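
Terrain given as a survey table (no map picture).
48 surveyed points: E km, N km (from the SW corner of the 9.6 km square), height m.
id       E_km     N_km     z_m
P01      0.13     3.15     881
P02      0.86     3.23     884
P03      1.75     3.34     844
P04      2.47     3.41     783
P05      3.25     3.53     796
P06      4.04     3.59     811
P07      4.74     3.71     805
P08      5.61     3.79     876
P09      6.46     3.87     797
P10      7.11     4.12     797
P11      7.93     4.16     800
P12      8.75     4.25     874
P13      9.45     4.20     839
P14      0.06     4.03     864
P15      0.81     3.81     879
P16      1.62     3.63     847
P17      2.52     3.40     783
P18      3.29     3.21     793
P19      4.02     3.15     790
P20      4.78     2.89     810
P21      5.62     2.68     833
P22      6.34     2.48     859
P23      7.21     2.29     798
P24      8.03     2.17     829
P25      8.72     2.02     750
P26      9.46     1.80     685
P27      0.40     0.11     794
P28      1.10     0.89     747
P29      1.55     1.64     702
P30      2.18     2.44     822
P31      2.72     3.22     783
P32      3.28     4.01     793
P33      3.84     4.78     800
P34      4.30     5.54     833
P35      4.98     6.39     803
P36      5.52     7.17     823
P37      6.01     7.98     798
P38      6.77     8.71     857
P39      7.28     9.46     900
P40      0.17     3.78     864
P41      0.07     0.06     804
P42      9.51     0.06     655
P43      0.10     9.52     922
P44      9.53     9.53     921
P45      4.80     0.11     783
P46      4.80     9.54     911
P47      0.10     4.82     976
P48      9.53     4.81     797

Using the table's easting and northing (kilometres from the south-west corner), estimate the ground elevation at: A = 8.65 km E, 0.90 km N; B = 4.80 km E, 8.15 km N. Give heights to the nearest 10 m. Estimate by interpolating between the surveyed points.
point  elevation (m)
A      670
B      810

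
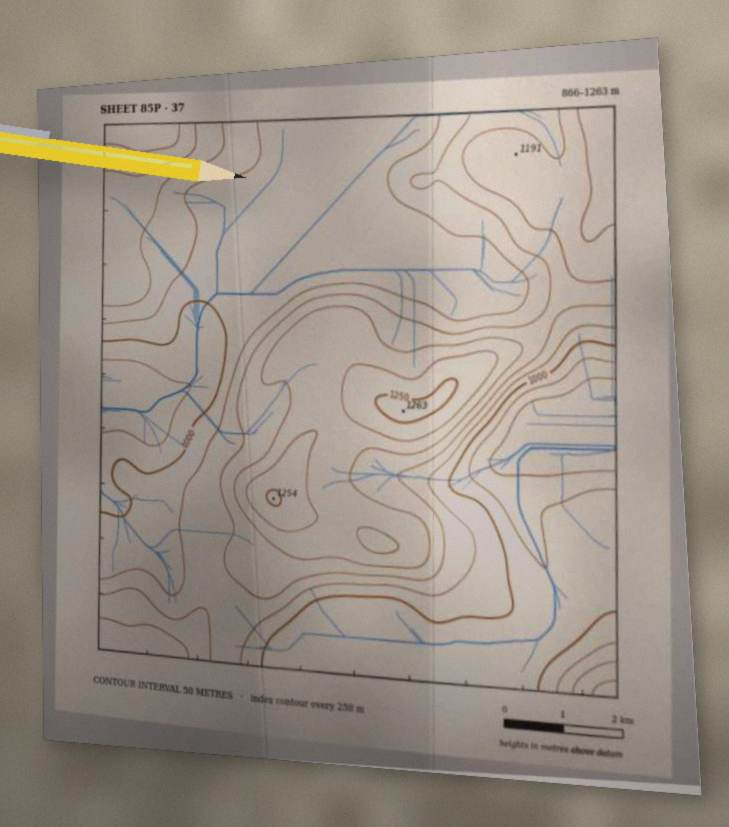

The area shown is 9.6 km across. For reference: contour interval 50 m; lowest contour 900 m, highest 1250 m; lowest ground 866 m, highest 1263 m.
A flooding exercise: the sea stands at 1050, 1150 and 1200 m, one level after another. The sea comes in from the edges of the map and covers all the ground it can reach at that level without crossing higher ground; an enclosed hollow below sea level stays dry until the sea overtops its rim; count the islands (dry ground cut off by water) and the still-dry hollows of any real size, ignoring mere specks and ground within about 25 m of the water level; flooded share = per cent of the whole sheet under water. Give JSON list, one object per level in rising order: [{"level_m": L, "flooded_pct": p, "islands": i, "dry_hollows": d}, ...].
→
[{"level_m": 1050, "flooded_pct": 48, "islands": 0, "dry_hollows": 0}, {"level_m": 1150, "flooded_pct": 79, "islands": 1, "dry_hollows": 0}, {"level_m": 1200, "flooded_pct": 94, "islands": 2, "dry_hollows": 0}]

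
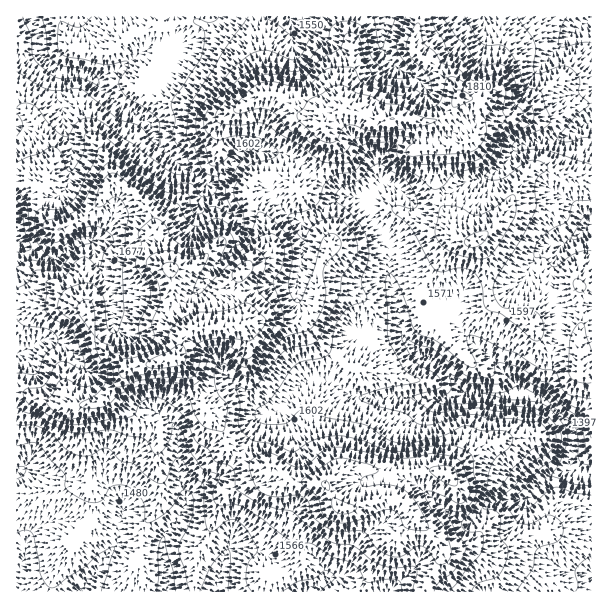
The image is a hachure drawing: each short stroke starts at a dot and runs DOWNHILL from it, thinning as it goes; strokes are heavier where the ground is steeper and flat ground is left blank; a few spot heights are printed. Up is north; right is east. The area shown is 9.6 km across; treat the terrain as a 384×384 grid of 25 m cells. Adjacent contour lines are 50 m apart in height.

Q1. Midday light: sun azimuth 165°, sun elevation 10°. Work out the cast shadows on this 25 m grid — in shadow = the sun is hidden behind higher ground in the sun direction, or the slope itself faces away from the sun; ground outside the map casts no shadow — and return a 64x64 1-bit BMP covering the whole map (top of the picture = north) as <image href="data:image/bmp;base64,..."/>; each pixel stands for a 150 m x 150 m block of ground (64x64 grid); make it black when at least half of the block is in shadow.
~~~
<image width="64" height="64" href="data:image/bmp;base64,Qk0+AgAAAAAAAD4AAAAoAAAAQAAAAEAAAAABAAEAAAAAAAACAAATCwAAEwsAAAIAAAAAAAAA////AAAAAAAAAAAAAAAAAAAAAAAAAAAAAAAAAAAAAAAAAAAAAAAAAAAAAAAAAAAAAAAAAAAAAAAAAAAAAABgAAAAAAAAACAAAAAAAAAACAAAAAAAAAAMwAAAAAACAADgAAAAAAAAAH8AAAAAAAAAPwAAAAHgAAAOAAAAB/H/gAAAAAA////AAAAAAD///4AAAAAAOf//iAAAAAAx///O8AAAABD////wAAAAAD////AAAAAAAP//4HHAAAAAB//Ae+AAAAAAwQD5wAAAAA4AAPgcAAAADgAACD+AAAAAAAAAP8AAAAAAAAB/gAAAAAAAAD/gAAAAAAAAPn8AAAAAAAA+PgAAAAAAAAAYAAAAAAADAAAAAAAAAA8AAAAAAAAAPAADAAAAAAD+AAPAAAAAAP8D+cAAAAAG44P94AAAAAeAAP/4AAAAAwAAf/hgADABHgA/4HAAGAA/AD/AMAAAAB8B/4AAAAAAD4f/AAAAAAAHz/+AAAAAAAP//8AAAAEAA//x8AAAAYAB/+DwAAAB+AH/gEAAAAD8AP8AAAAAAAYB/gAAAAAAAQH8AAAAAAAAAfgOAAB+AAAA8A+AAP8AgADgH8GD/jgAD4Af/8P8/EAPAB//4/j+MAAAH//h4fwwAAAP//HB/AgAAA//8cH8BAAAB//goPgCAAAD/8ww+AAAAAP/3CBwAA=="/>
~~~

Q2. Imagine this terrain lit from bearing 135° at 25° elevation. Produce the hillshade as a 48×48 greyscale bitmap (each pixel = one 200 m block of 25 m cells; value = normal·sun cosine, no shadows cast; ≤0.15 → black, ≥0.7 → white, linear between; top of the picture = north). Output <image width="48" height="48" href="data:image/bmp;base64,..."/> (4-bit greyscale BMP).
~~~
<image width="48" height="48" href="data:image/bmp;base64,Qk32BAAAAAAAAHYAAAAoAAAAMAAAADAAAAABAAQAAAAAAIAEAAATCwAAEwsAABAAAAAAAAAAAAAAABEREQAiIiIAMzMzAERERABVVVUAZmZmAHd3dwCIiIgAmZmZAKqqqgC7u7sAzMzMAN3d3QDu7u4A////AGd5ulV4moVqlFaIq6ZWeblUrdyqqpmYiFZ4q4VomoVppUZ4iql3eKuFfNy6qpmZmXZ4m6dXiXVpp0VneJqZiJu4et26qpmZmodnialmiXRoqWVneImah4q6iau6mZmZqodneJqGinRHqnZ4iJmrl3iqmZeKmIiZmYh3d4mGeqU1moeIiIisyXeJmblpp2Z4mYiHeImHablEipiZl2aKzKh4mc6niERoiHiIiImXeKpjWamaqWVneJiJmr/8qmJGZmZ3eImYeKqENneJqXeIZmeJmazu7sYkRFVneIiYiamIZVZ3dUR4h3d4iJq8zuyGZnZniZiIibl3iGRXZCFGZlRFVXm7vO7qiKh3iqmIeLl3eIU0VCIkRDIQE0eau879damImrqJiKhniIZEVTMzRVQxATZnmaztc6qZvMupmJhXmZdlZVREVndkIiRUVmeacqqZve7KmYdnmrmHZmZlVmd2QQEyEiRpcnh3iK3tuYh3ibuodnd3d3d4hRASISRoh2REVDfv7bmZiJu6l2eImZmau5d3h3hnmlMjVBGO/+3cqazLqXeImqmZq7vMy5mGiUQjVUEnrO7/yq3supiIiJiHeIm8y5mFZ1UzVUIRE2vv2p7+y7qHd4iJh4iZqZmGZ4dVVFQgABW+65z/3MuYeImZmIiZmImGZ5mHZXdTMyN6u6vv2825iJmImIiJiImWZ4iId5lkNEI2Znmtya3amal3iIiIh3iHZ2ZmZ5l1MmU0RVeKp4zcmal3iId4d2eHd2VDRXh2Q2h1VneJl3rLqal3iIdnh2d3eEQyNGdmZGmnRpqqp2m7qZh3iZh4mHdmdzMhJWZVVWmqQWvMyGiruph3iamJqYdlZzNTA1VDNEZpkQasyWesy5h3eKqru5dkRiR7Y0RDM0QiiABZuVaauph2d4m8y7mGNBNc6nVDVnZAF0AmiER5qoh2ZmaLzMuqdAEknLhkRohiE0I2iFNXiIh2VmVHq8uryhIxFZl2VnhzNFRnmpZWh3d2VndUerqqvFVlIEiGZUaFJFZ4ibuYh2ZmZ3d1WKqZqnaIQRaGVTJnMTaIeJu7qHZmeId2RpqZmWZ4YgJlVVNHcgR3d4rNyoiImruoVImYiFVoYxJFVmVFqSFGZ4rN7Jiru83thEd3d0RXYzRWdnZUi5RWd4m97qZ6qrzv10RVVlVWVEVndlVWi8mIiIm83tp4iInP/Zd2VGZ2Q0ZmdkM0isuYiHiru83KqYid/+y7hnd3VFZmd1MQN6uod2aJmHiYaKmrzNyqu3d3ZmZ3d2QgAVmodlVndlRVM3mcyYmYmWZlVmZnh2QxAANmVERWZUNFQkZXu3eZiHZlVXZmd3UyEAATMRNGdlM1U0QhaoVoiHd4iIh2Z3ZTMhASIAFGiHZWZVZCSadFeJdnmZmod3dkMzNEQgAlmXVnh2d1WJl1Z7hVeHeJh3d1REVWZCEkmnNHiHh2aImXVqhVZmZniId2VFVmZDIkenInmIh2eIiZdYdWZmZmd4eHZEVmUzMzWXIXqIh2eIiKlw=="/>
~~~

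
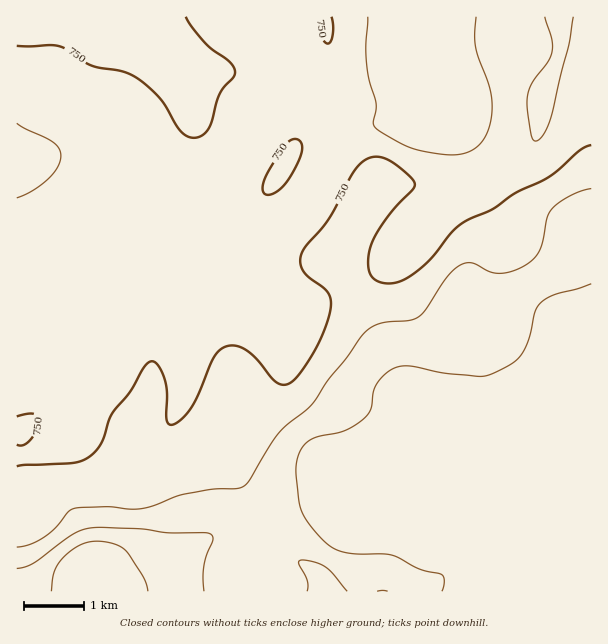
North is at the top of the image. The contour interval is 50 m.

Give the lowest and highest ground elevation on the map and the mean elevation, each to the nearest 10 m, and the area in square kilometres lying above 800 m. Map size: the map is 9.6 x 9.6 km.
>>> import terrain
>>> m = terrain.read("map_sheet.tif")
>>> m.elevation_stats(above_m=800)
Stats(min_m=660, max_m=940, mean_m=770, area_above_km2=31.8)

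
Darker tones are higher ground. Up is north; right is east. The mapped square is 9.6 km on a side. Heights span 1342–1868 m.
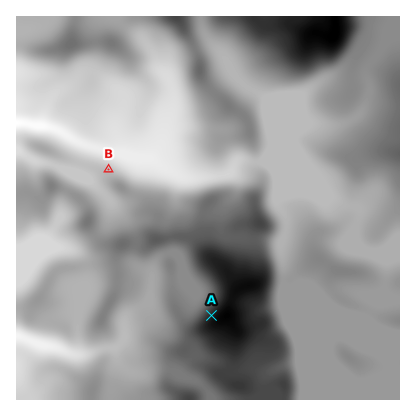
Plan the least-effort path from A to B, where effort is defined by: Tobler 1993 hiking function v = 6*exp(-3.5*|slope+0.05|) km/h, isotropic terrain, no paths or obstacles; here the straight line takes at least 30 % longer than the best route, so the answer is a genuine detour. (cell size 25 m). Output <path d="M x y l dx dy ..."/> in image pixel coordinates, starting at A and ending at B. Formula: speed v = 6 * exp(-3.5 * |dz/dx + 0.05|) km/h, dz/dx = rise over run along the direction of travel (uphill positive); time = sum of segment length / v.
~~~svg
<path d="M212 316l8-16 0-10-4-8-16-16-6-12 0-10-2-4-4-4-14-8-8 0-4-2-4-4-2-4-8-8-4-10-24-22-8-4-4-4"/>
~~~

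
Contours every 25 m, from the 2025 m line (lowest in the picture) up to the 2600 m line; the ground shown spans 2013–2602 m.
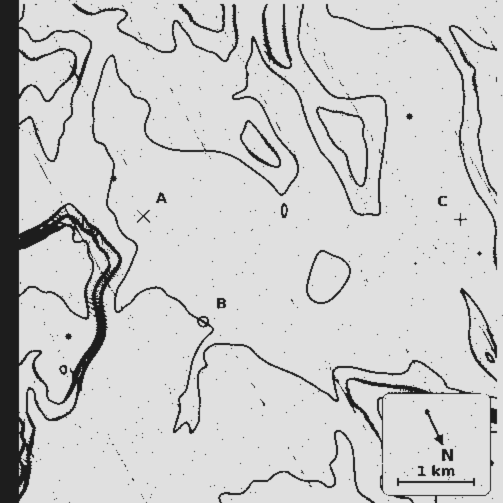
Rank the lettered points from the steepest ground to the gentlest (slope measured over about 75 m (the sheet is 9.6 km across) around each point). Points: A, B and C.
B C A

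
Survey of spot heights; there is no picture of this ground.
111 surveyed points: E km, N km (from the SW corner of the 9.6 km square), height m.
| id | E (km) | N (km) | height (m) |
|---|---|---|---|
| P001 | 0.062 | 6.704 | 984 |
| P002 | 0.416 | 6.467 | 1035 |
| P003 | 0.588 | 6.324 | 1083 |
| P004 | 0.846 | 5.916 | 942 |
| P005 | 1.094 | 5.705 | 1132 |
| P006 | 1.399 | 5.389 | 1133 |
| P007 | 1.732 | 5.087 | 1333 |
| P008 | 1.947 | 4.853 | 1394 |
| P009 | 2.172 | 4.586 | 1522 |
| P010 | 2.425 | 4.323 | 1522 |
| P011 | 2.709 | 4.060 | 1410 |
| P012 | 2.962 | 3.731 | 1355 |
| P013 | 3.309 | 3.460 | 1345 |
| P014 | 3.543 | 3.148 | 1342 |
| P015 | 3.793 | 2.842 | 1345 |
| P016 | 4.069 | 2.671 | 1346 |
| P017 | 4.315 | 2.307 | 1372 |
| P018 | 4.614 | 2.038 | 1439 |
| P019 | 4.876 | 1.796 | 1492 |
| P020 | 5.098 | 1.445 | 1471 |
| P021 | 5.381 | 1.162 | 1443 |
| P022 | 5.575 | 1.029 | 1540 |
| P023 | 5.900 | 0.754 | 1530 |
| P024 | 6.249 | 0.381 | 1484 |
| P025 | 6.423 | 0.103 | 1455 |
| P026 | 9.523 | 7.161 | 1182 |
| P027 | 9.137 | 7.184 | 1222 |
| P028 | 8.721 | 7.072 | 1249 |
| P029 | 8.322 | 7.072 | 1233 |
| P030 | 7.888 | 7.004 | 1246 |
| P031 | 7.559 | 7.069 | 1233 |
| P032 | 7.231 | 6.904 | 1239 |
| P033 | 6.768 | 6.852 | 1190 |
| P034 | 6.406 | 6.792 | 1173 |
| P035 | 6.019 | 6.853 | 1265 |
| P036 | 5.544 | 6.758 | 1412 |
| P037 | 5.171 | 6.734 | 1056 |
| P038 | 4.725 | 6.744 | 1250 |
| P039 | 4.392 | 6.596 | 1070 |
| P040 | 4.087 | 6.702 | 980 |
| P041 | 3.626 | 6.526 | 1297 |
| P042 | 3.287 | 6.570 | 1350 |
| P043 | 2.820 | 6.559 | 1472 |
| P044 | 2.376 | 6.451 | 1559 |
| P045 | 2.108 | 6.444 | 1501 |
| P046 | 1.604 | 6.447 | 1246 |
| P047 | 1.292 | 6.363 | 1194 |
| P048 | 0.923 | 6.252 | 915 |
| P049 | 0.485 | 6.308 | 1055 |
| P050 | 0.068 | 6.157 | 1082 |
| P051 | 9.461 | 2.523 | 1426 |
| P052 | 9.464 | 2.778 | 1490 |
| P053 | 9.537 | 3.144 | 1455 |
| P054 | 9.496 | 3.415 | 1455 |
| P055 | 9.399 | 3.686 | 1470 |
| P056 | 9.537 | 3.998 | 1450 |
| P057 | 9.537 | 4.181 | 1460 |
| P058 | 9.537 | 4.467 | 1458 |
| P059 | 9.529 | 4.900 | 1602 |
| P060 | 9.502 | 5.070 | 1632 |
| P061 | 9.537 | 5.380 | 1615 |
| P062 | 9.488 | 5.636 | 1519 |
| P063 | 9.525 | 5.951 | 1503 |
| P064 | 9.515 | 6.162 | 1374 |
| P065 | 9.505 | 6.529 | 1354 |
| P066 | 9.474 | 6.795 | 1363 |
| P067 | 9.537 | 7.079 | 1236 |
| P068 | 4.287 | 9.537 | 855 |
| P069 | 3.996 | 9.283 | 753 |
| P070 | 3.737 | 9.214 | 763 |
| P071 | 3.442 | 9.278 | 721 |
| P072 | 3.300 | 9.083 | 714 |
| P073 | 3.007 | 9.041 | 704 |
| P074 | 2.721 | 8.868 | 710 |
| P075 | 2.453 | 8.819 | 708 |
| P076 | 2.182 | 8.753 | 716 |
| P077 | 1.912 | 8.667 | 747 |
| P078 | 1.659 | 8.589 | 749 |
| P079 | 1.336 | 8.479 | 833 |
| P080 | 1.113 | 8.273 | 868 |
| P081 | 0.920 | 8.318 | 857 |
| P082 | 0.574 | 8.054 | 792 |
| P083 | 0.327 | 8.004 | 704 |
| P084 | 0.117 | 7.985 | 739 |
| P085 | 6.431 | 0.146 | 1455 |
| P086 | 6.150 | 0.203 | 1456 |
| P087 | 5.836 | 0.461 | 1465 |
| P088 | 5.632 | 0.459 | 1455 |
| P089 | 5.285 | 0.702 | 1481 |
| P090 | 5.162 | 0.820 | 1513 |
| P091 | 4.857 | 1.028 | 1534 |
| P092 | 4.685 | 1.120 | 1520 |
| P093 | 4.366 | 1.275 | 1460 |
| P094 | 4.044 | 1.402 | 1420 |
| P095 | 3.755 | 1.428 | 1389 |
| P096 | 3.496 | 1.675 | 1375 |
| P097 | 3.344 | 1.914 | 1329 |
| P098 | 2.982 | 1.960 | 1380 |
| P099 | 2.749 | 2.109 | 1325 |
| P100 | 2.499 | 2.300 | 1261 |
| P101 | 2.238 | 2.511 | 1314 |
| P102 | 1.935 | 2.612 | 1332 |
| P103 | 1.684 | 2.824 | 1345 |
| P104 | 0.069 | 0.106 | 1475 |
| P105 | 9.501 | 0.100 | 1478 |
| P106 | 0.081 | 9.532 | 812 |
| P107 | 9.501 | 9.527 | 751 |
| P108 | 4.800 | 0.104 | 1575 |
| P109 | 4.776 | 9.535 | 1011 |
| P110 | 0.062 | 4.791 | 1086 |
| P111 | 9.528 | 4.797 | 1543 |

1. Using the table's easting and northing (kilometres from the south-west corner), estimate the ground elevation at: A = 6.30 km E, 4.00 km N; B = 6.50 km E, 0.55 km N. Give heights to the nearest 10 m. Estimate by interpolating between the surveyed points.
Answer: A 1470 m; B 1480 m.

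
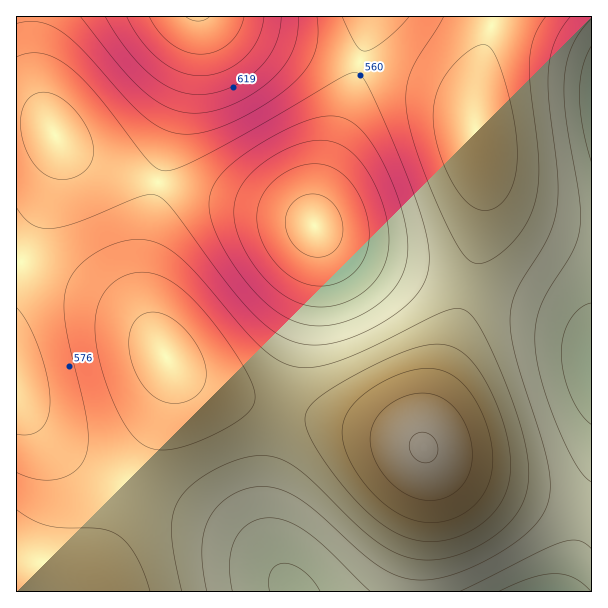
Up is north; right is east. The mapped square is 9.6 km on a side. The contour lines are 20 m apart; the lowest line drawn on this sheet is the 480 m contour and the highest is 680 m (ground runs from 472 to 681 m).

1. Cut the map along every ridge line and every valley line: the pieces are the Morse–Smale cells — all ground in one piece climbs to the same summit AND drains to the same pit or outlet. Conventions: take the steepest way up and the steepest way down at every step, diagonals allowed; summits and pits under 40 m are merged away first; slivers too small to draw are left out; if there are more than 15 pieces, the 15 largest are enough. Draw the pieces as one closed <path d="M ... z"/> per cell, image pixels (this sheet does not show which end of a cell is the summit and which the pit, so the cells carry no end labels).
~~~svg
<path d="M32 122l-16 1 1 469 86-1-6-9 1-18 62-145 9-30 1-27 10 11 12 7 42 17 75 19 77 17 38 13 0-12 4-20 40-120 1-6-2-2-51-14-60-20-27-14-20-16-15-6-150-36-51-17-25-13-18-22z"/><path d="M473 288l-5 2-14 48-18 51-10 37-3 20-37-13-77-17-75-19-42-17-12-7-10-11-1 27-9 30-62 145-1 18 6 9 460 1 29-88 0-157-6-12-8-9-21-12z"/><path d="M369 16l-352 0-1 106 16 0 18 6 18 22 37 18 39 12 135 31 35 13 0-12 10-36 40-126 6-27z"/><path d="M494 16l-124 1-10 49-44 138-2 23 4 3 18 12 35 16 45 14 53 15 9-33 6-39 0-36-9-50 0-39 7-36z"/><path d="M591 16l-96 0-2 4-11 34-7 36 0 39 9 50 0 36-6 39-9 31 1 3 49 13 38 13 21 12 8 9 5 11z"/><path d="M591 505l-27 87 28-1z"/>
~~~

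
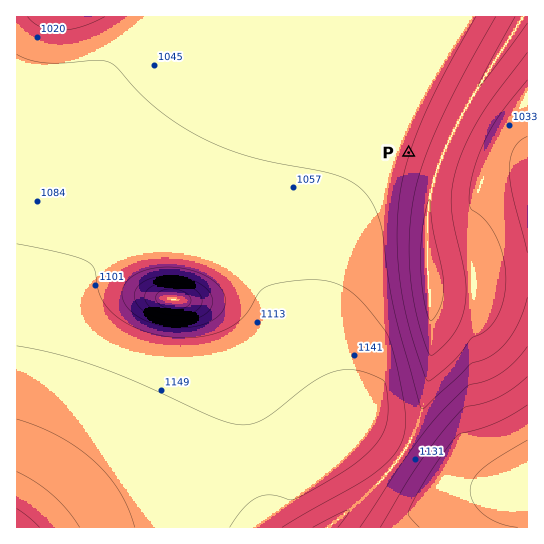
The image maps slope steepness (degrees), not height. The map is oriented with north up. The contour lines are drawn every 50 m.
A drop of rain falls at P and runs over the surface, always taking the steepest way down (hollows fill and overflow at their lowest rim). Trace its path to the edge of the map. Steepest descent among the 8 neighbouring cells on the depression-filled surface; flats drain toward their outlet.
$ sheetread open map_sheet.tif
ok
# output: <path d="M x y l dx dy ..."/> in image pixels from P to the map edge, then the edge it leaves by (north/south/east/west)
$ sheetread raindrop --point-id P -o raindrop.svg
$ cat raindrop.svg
<path d="M409 153l34 0 2-2 1-5 21-41 3-3 9-17 6-7 1-4 8-11 1-4 14-18 1-4 13-20"/>
exit: north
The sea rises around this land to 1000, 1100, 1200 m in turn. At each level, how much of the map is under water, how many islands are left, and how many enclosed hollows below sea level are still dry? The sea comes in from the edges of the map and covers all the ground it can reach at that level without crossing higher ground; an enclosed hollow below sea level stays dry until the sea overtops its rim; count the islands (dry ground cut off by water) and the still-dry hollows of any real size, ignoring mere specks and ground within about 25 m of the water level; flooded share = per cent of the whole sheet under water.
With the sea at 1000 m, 11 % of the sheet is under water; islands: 0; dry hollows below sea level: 1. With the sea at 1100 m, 61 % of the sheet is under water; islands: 0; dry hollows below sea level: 0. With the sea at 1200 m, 93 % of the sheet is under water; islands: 0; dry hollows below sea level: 0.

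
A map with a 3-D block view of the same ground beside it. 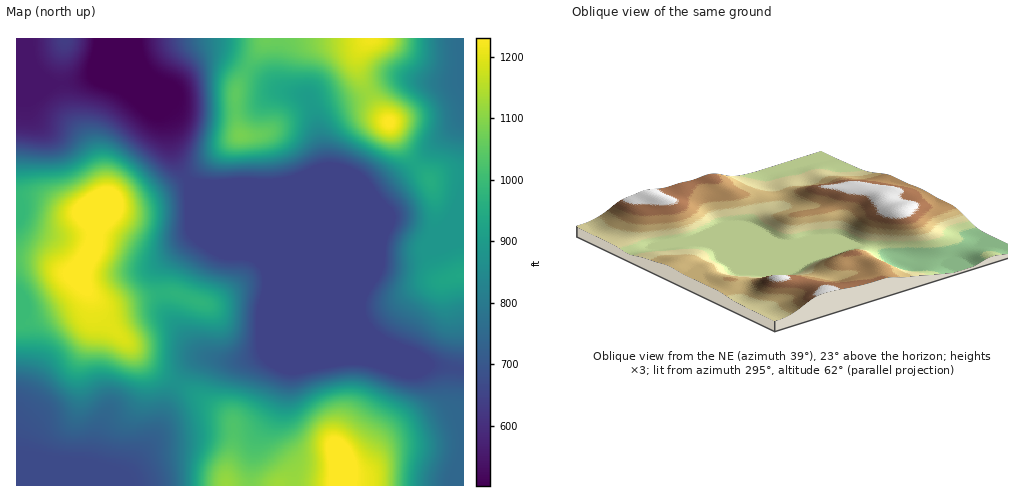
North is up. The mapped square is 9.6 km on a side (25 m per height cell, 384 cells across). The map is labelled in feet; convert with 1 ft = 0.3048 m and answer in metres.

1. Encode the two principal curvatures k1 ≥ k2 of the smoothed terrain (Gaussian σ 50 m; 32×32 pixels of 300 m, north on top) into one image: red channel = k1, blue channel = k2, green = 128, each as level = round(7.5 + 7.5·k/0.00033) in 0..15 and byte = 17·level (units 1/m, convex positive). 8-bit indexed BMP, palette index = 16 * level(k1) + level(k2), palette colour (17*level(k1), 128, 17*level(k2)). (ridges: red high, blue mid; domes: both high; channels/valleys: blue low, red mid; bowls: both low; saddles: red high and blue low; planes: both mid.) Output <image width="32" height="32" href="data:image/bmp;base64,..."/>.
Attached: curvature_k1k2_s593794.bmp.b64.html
<image width="32" height="32" href="data:image/bmp;base64,Qk02CAAAAAAAADYEAAAoAAAAIAAAACAAAAABAAgAAAAAAAAEAAATCwAAEwsAAAABAAAAAAAAAIAAABGAAAAigAAAM4AAAESAAABVgAAAZoAAAHeAAACIgAAAmYAAAKqAAAC7gAAAzIAAAN2AAADugAAA/4AAAACAEQARgBEAIoARADOAEQBEgBEAVYARAGaAEQB3gBEAiIARAJmAEQCqgBEAu4ARAMyAEQDdgBEA7oARAP+AEQAAgCIAEYAiACKAIgAzgCIARIAiAFWAIgBmgCIAd4AiAIiAIgCZgCIAqoAiALuAIgDMgCIA3YAiAO6AIgD/gCIAAIAzABGAMwAigDMAM4AzAESAMwBVgDMAZoAzAHeAMwCIgDMAmYAzAKqAMwC7gDMAzIAzAN2AMwDugDMA/4AzAACARAARgEQAIoBEADOARABEgEQAVYBEAGaARAB3gEQAiIBEAJmARACqgEQAu4BEAMyARADdgEQA7oBEAP+ARAAAgFUAEYBVACKAVQAzgFUARIBVAFWAVQBmgFUAd4BVAIiAVQCZgFUAqoBVALuAVQDMgFUA3YBVAO6AVQD/gFUAAIBmABGAZgAigGYAM4BmAESAZgBVgGYAZoBmAHeAZgCIgGYAmYBmAKqAZgC7gGYAzIBmAN2AZgDugGYA/4BmAACAdwARgHcAIoB3ADOAdwBEgHcAVYB3AGaAdwB3gHcAiIB3AJmAdwCqgHcAu4B3AMyAdwDdgHcA7oB3AP+AdwAAgIgAEYCIACKAiAAzgIgARICIAFWAiABmgIgAd4CIAIiAiACZgIgAqoCIALuAiADMgIgA3YCIAO6AiAD/gIgAAICZABGAmQAigJkAM4CZAESAmQBVgJkAZoCZAHeAmQCIgJkAmYCZAKqAmQC7gJkAzICZAN2AmQDugJkA/4CZAACAqgARgKoAIoCqADOAqgBEgKoAVYCqAGaAqgB3gKoAiICqAJmAqgCqgKoAu4CqAMyAqgDdgKoA7oCqAP+AqgAAgLsAEYC7ACKAuwAzgLsARIC7AFWAuwBmgLsAd4C7AIiAuwCZgLsAqoC7ALuAuwDMgLsA3YC7AO6AuwD/gLsAAIDMABGAzAAigMwAM4DMAESAzABVgMwAZoDMAHeAzACIgMwAmYDMAKqAzAC7gMwAzIDMAN2AzADugMwA/4DMAACA3QARgN0AIoDdADOA3QBEgN0AVYDdAGaA3QB3gN0AiIDdAJmA3QCqgN0Au4DdAMyA3QDdgN0A7oDdAP+A3QAAgO4AEYDuACKA7gAzgO4ARIDuAFWA7gBmgO4Ad4DuAIiA7gCZgO4AqoDuALuA7gDMgO4A3YDuAO6A7gD/gO4AAID/ABGA/wAigP8AM4D/AESA/wBVgP8AZoD/AHeA/wCIgP8AmYD/AKqA/wC7gP8AzID/AN2A/wDugP8A/4D/AIeHh4d3d3d3dnZ1c4XJ6rmlprmXhIa3x4a414ZkZXR3d3eHh3d2hnZ2doaElLjpuHV1l6eFdMfYpqjZlnV2hIV3hoaGhnaHh4aGhoWFlcbGdnWGp6SW6dqWl8impqeVhYeHl5eXhoeYh3V1doZ1tcaGhpWVpMj6uYWHuKinlpWFh4eGp6eGhpeXdnR1h4a4yaenlZOVudimh5epqJiFhIZ3d2WVtoV0daaXdXWntsjbyLemk6Wpycmop6i4tqSVh3Z1dJXGhlRjpKaFpdfXxrmol4aDlLjJ6trIp5akpKenZXWFuMeFY3S0xbTEtqeVhISFdWKBk5Wmt5VxcHCEl4Z2hpWo1oRzl+j2tIR0g4Jyg4NxdHKAgJCQgIF2d3SSgoeGdIXWp6Xp+9mUZGRzk5SUc3d3h4eHh4eHh3ZzcpWWuKaDhsnJ1vj7yJODdHW2x6Ryd4eHh4eHh4eDg4aXqZinpKS42ain16aEgoKFl9jYlHGHh4eHd4eHg5eYh4eol3aChrenl6fHlnNyhbfZ67l0cXeHh4eHh4WlqJh2h6d2c3Ont5e4yMq2s8Xn9/nr16WAh4d3h4eHhqPIx6epqIZxlsm4qMakhXSEt9jHp7fV16KHd4eHh4eHgZXHubq4t5G32ri4xpOCUnKjpoZ1ZJTGkoeHh4eHh4d2YJXGp5eooreohrfYyJd1lKKEdXJxc4SHd4eHh4eHh4eAuNiWdYeDhpV0lcbHpoalkmJhdXd3d4eHh4eHh4eHh5C46ad3hmOGppaVpbWnqbmWcXJ3h4eHh4eHh4eHh4eHcmLF1oaHc3Wn2dnJysrZybeSgod3h4eHh4eHh4eHh4d0MJP2poaVpMXH6Pns7Nm3x6GDd4eHh4eHh4eHh4d3hYBkpfenhNbn1qWWuevsyaa0sIOCgHFygoKFh3d3d3dwhpbY6aiEpremlIa4+dmnlIGgwuLBgHCQkJCAcnVyYGKUtOW5qJWXdWRjdcb3t4SCcoKx9Pj5x7e3tpVyYXFzc8Py0YSYpoRjUmOk1dWUcnN0c5DV+/35+PrZxqOjpKa4+vahcIR2g2RklsbGtZR0dHZ0YHP3+cjX+tmlorPG5/n//baSc2V2dpa3p5aVhXV1dnVgUfX2lHS4x6SSk7fX5/z9+NSTdHeGhZaWhpaFhXaHdWBi9/iWdISUhIOFp7XU9be0o5OFd4eGlZV1dYWHh4ZjUIL5+rdldIRkQ2S21tSycHBydXaHh4WllHN2d4aVhGNhofb45YRlhYVkhcjXtIBgc4WFdoeFpsimgnd3dJWmppWzs6Xlt5ant7XGucjFlabFpYWFh4So2rmThoeDl6e3x7eFZcfJp6enp6eYuNn76baEdHU="/>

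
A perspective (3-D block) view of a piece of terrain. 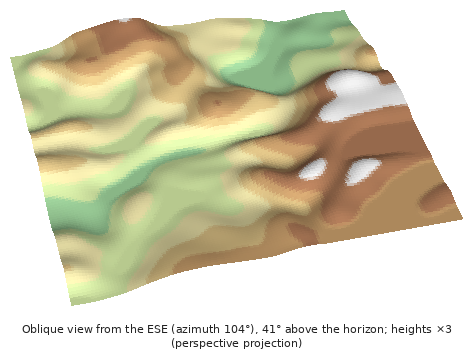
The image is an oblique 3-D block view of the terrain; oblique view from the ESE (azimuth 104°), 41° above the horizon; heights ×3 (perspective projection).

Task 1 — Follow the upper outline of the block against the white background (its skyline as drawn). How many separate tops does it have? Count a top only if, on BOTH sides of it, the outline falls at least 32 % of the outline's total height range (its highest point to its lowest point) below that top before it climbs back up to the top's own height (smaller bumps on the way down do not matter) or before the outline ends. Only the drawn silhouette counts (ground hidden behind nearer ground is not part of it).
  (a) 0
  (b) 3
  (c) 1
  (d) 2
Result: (a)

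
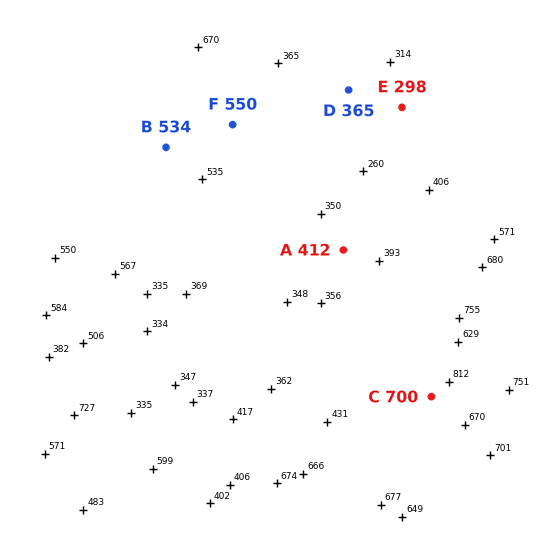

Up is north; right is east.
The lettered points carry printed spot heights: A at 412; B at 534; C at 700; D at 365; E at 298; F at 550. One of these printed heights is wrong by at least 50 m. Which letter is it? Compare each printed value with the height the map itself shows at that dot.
F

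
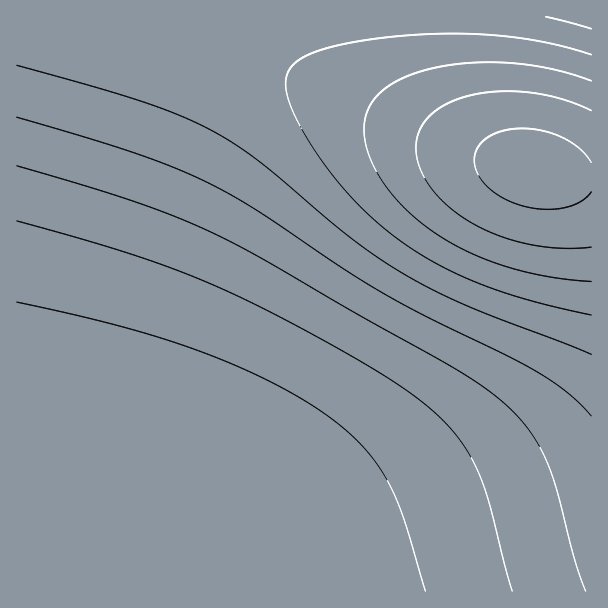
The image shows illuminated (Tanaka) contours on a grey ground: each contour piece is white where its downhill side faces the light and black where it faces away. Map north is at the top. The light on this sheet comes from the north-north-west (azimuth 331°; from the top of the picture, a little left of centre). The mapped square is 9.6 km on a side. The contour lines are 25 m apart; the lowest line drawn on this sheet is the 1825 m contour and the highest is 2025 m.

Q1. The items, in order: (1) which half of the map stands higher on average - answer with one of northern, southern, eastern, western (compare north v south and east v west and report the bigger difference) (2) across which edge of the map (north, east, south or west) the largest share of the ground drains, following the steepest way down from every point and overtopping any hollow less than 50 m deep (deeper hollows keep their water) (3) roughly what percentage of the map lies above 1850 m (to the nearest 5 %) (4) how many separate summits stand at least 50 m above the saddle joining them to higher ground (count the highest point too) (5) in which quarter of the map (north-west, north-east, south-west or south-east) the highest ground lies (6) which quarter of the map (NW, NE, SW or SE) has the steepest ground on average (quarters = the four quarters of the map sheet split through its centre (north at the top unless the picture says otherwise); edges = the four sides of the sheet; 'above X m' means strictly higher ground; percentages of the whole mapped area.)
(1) Taken as a whole, the northern half is higher than the southern.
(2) Most of the ground drains across the southern edge.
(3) About 60 % of the map lies above 1850 m.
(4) Counting only tops that stand 50 m proud, the map has 1 summit.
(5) The highest point lies in the north-east quarter of the map.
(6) The north-east quarter is the steepest part of the map.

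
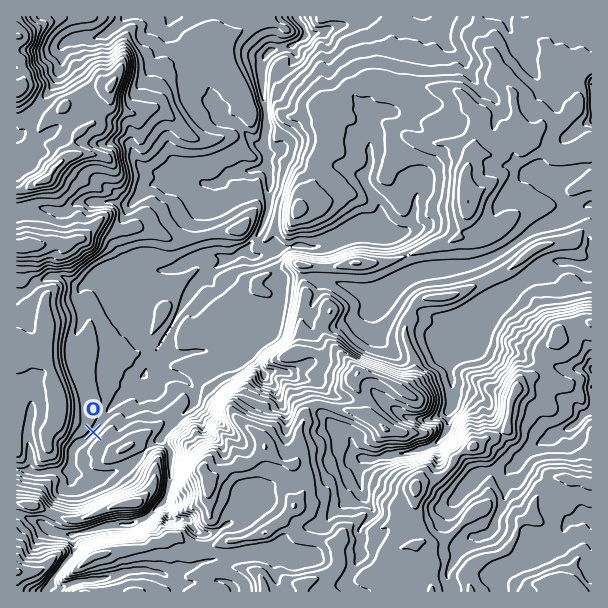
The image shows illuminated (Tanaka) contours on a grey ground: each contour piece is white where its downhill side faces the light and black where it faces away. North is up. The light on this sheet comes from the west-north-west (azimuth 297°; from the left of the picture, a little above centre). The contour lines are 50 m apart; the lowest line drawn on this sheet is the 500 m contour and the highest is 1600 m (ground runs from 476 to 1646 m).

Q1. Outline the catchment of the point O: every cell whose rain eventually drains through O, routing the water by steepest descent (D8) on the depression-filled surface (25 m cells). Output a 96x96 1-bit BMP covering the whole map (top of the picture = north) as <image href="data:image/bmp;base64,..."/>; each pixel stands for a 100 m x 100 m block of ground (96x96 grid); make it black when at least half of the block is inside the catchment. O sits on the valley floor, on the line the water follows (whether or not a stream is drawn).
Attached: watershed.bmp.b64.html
<image width="96" height="96" href="data:image/bmp;base64,Qk2+BAAAAAAAAD4AAAAoAAAAYAAAAGAAAAABAAEAAAAAAIAEAAATCwAAEwsAAAIAAAAAAAAA////AAAAAAAAAAAAAAAAAAAAAAAAAAAAAAAAAAAAAAAAAAAAAAAAAAAAAAAAAAAAAAAAAAAAAAAAAAAAAAAAAAAAAAAAAAAAAAAAAAAAAAAAAAAAAAAAAAAAAAAAAAAAAAAAAAAAAAAAAAAAAAAAAAAAAAAAAAAAAAAAAAAAAAAAAAAAAAAAAAAAAAAAAAAAAAAAAAAAAAAB8AAAAAAAAAAAAAAH/AAAAAAAAAAAAAA//4AAAAAAAAAAAAD///gAAAAAAAAAAAD///wAAAAAAAAAAAD///4AAAAAAAAAAAD///4AAAAAAAAAAAD///4AAAAAAAAAAAD///4AAAAAAAAAAAD///4AAAAAAAAAAAD///4AAAAAAAAAAAD//3wAAAAAAAAAAAD//hgAAAAAAAAAAAD//AAAAAAAAAAAAAD/+AAAAAAAAAAAAAD/4AAAAAAAAAAAAAD+AAAAAAAAAAAAAAD+AAAAAAAAAAAAAAD+AAAAAAAAAAAAAAD+AAAAAAAAAAAAAAD+AAAAAAAAAAAAAAD+AAAAAAAAAAAAAAD+AAAAAAAAAAAAAAD8AAAAAAAAAAAAAAD8AAAAAAAAAAAAAAD8AAAAAAAAAAAAAAD4AAAAAAAAAAAAAADwAAAAAAAAAAAAAAAAAAAAAAAAAAAAAAAAAAAAAAAAAAAAAAAAAAAAAAAAAAAAAAAAAAAAAAAAAAAAAAAAAAAAAAAAAAAAAAAAAAAAAAAAAAAAAAAAAAAAAAAAAAAAAAAAAAAAAAAAAAAAAAAAAAAAAAAAAAAAAAAAAAAAAAAAAAAAAAAAAAAAAAAAAAAAAAAAAAAAAAAAAAAAAAAAAAAAAAAAAAAAAAAAAAAAAAAAAAAAAAAAAAAAAAAAAAAAAAAAAAAAAAAAAAAAAAAAAAAAAAAAAAAAAAAAAAAAAAAAAAAAAAAAAAAAAAAAAAAAAAAAAAAAAAAAAAAAAAAAAAAAAAAAAAAAAAAAAAAAAAAAAAAAAAAAAAAAAAAAAAAAAAAAAAAAAAAAAAAAAAAAAAAAAAAAAAAAAAAAAAAAAAAAAAAAAAAAAAAAAAAAAAAAAAAAAAAAAAAAAAAAAAAAAAAAAAAAAAAAAAAAAAAAAAAAAAAAAAAAAAAAAAAAAAAAAAAAAAAAAAAAAAAAAAAAAAAAAAAAAAAAAAAAAAAAAAAAAAAAAAAAAAAAAAAAAAAAAAAAAAAAAAAAAAAAAAAAAAAAAAAAAAAAAAAAAAAAAAAAAAAAAAAAAAAAAAAAAAAAAAAAAAAAAAAAAAAAAAAAAAAAAAAAAAAAAAAAAAAAAAAAAAAAAAAAAAAAAAAAAAAAAAAAAAAAAAAAAAAAAAAAAAAAAAAAAAAAAAAAAAAAAAAAAAAAAAAAAAAAAAAAAAAAAAAAAAAAAAAAAAAAAAAAAAAAAAAAAAAAAAAAAAAAAAAAAAAAAAAAAAAAAAAAAAAAAAAAAAAAAAAAAAAAAAAAAAAAAAAAAAAAAAAAAAAAAAAAAAAAAAAAAAAAAAAAAAAAAAAAAAAAAAAAAAAAAAA="/>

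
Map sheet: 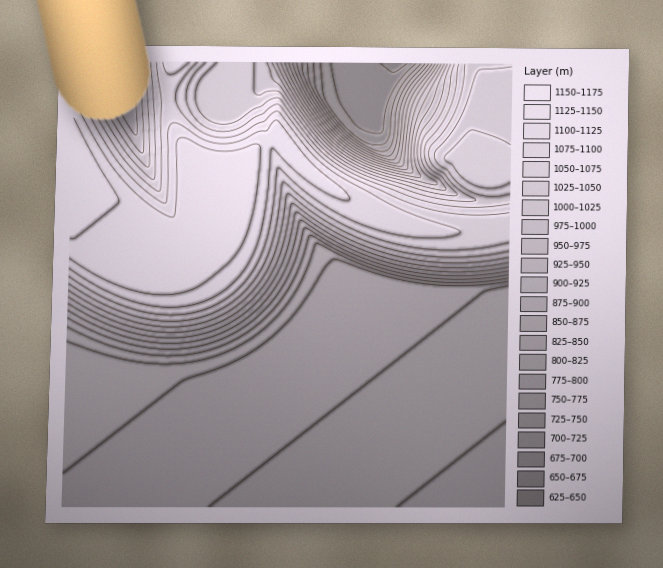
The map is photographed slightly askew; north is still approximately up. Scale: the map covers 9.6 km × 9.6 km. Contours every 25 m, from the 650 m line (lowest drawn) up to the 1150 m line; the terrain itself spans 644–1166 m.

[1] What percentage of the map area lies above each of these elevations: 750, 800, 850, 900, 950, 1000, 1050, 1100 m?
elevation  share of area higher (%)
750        96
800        93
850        57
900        48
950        44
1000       38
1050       27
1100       15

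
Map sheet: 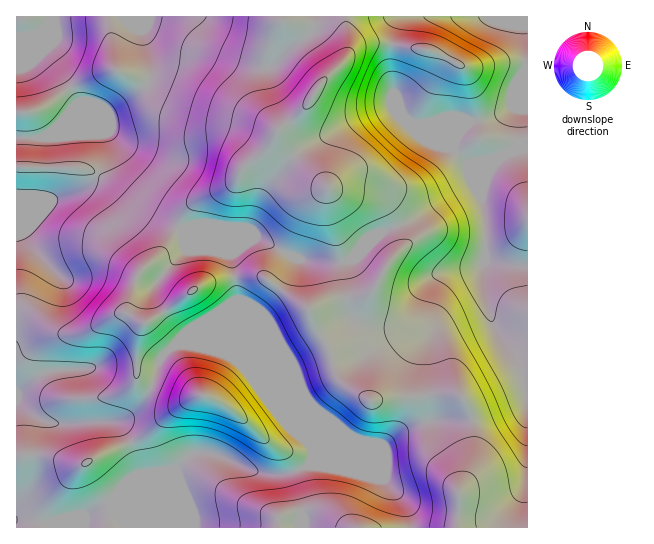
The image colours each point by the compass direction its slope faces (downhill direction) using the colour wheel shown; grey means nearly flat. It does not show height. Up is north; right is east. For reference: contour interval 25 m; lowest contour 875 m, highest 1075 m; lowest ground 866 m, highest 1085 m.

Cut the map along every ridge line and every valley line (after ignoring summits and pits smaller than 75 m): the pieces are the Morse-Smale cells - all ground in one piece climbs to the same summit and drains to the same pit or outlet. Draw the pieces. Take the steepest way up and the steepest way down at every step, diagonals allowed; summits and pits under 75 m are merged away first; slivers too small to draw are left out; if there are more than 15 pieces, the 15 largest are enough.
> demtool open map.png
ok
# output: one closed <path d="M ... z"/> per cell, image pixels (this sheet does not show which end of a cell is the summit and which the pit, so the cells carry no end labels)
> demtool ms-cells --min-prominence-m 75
<path d="M345 16l-329 1 1 511 440-1 2-36 12-20 2-10 0-38-5-17-5-8-10-5-14 0-26 4-23 0-17 4-7-2-21-14-8-8-8-27-20-37 2-5 20-8 38-7 7-7 9-19 15-18 0-12-4-12-7-14-7-7-13-5-12-2-27-8-38-35-13-19 0-6 15-10 13-13 17-27 20-18 4-8 0-19z"/><path d="M527 16l-181 0 2 37-4 8-20 18-17 27-13 13-15 10 0 6 5 10 39 39 10 7 36 8 13 5 7 7 7 14 4 12 0 12-15 18-9 19-10 9-35 5-20 8-2 5 20 37 8 27 8 8 21 14 7 2 17-4 23 0 26-4 14 0 10 5 5 8 5 17 0 38-2 10-12 20-1 37 70-1z"/><path d="M194 345l-19 0-8 6-7 8-7 24-10 19-16 15-15 5 5 1 10 12 13 36-21 22 6-1 50-21 12-14 8-4 20 2 32 14 20 6 18 0 22-8 5-8 0-9-3-5-22-20-42-56-6-6-18-11z"/>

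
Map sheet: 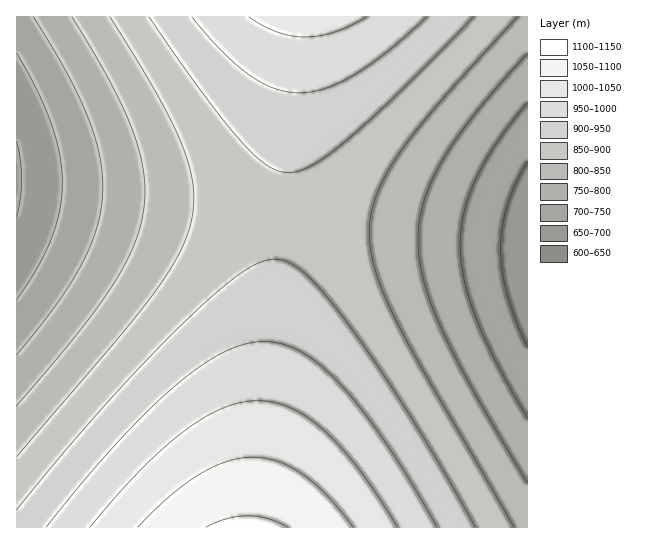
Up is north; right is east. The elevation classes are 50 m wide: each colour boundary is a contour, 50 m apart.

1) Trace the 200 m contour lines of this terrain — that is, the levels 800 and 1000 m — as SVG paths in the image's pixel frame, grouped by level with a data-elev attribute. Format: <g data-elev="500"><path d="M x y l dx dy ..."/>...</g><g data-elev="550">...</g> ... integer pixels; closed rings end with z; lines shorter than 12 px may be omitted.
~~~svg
<g data-elev="800"><path d="M527 483l-56-96-30-58-10-26-7-22-4-20-2-20 2-20 4-19 7-20 11-21 15-23 18-24 52-61"/><path d="M72 17l38 65 23 49 7 22 4 20 1 18-1 19-4 19-7 18-22 40-35 48-59 71"/></g><g data-elev="1000"><path d="M397 527l-38-57-17-21-17-18-18-14-16-9-16-5-17-2-17 2-19 6-19 9-20 14-21 17-23 22-49 56"/><path d="M249 17l14 9 14 6 13 4 15 1 14-1 15-4 16-6 17-9"/></g>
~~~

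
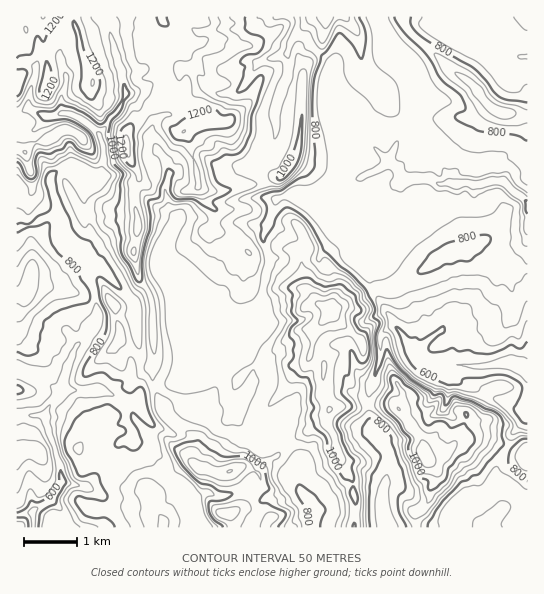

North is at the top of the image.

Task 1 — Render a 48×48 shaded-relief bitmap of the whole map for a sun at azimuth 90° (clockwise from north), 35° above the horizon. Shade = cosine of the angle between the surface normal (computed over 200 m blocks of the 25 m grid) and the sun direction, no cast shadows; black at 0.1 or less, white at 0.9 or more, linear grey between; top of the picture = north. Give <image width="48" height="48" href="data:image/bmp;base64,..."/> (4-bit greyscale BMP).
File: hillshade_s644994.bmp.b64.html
<image width="48" height="48" href="data:image/bmp;base64,Qk32BAAAAAAAAHYAAAAoAAAAMAAAADAAAAABAAQAAAAAAIAEAAATCwAAEwsAABAAAAAAAAAAAAAAABEREQAiIiIAMzMzAERERABVVVUAZmZmAHd3dwCIiIgAmZmZAKqqqgC7u7sAzMzMAN3d3QDu7u4A////AOlHhmd2Zmi8pRObid7bhSj+pkjMupmZmMlGU2iHZ3m7gQe8qc7rhjf+lCjeypmZmNuVFImHZoq6c0d6u83Jhif+hUWd25mZmLmqRYZmZ5upZWeZnO2odTn+llJc3Kqph7mccmd3Z5qWI2i6vuuYY0z9piFK7buoZamsUomYiIhhJ5is3tuXQ33ttgBb3cy3VanLM5qpmHYReql7yruWMp3ttAB7zM3IVZrYFqqpmHMlm7uqqIqWJM7LkgKbq83bZJq2JpqqmGVmerqqmYdnR+7KcgSamr3upZqlNomqmIVYmrmZmZdEXP24QCqpmbze7KqFRniamFSaqqmYiZdCW93GEpzKdqze7ZqoVniZlzaqmqmYeKlSSc7FFr3MdazMu7u7doiHh0ipmZmZh4liW93GJa3bmJmqvLurhYh3h3qpmZmZh2dza83YFczKl3eJzZmblGh4hou5mZiJh1Rmi8zaO9yqmJiJq3ibpTaJlnvKmZmIhkNXm8rOrOupmZmqmZq7uENqp2vKmZmYdlRHq7jP7tmJmYiamLu6unM4t2zKmZmZhkRHq5jv7smIiIiKqcy7qpUntmzJmZmZlzE3qqzv/JmZiIh4q8y6mqcntW3JmZmZmFIkad//+4mqmIh3q7vLqqYptWy5mZiJlzE2ad7/2JqqmId3m6vKqrZbpI25mYiJp0I2ec7+qaqqqYd4morLu7eJRLypmIiJpjRpmK3riZmqqZd4mnnLvKiEGeuZiId5uEV6ua3JmIiaqZiJmlnMy6hRHPqYiHeJy2aLu8uZmHeJqZmZmlnMuocwL/qId3iJ22WM3LmZmId4mZqqqmm7qHYwPvyHd4mbyWeM65mZmYh3iZqru3i7h3YyLP2WVpq8yWaN2pmZmZiIiImrzZmqdmVEO/6nVpvMyVW9uZmZmZmIiJmazpq6ZnVUS/63VYu7zHi7mZmZmZmYiZmZzorKZ3VTTOyWVru83KmpmZmZmZmZmZiJznnZaZZBOctUesy8y6uZmZmZqYiamZh7pkrpipcwGNyEbNuqqKzKqqqYqpmaqZmXQzz7mYcwGsyUbduql2vduqqpmYiZl3mYd53Kt1ggbsp1ncqrqGffypmaqHiZiImZiLyqpX0gnshWm7qtyXXP2pmqmImYiJmZiJh6p90ArrVHq6nO2oW/2pqYmYiYiIiZiKp2ndkQjKVXqprf64W/2pmJmpiIiIiIiau5mUWUOah3iJrf64a/2piZmamHd3Zoq7mLlDfaRXmYiaqt7Jav2ZmYmqmIdlWKq8h8hGvdg2iZu7uZzaav2YmImqmIdEnLmelspGztdHiau6u5rbaf6YiIq6mGVYzbmNp8pXzrVYmqu7q7m8iO6YeKqphkWby6mLmKlpzZRomqq7q8url964ebqZdEm7upmaqqh7zIR4mZu6q7vMmLy4erqYZZu6mZmaqqiby3V4maqru7vNyonJe8qGerqpmZmKqqmsymZ4mqqrvLqs2ljKjMlnu6mYmZiKmrm8uWZ3mqmszMuquVe7zbdZy5mZiJhw=="/>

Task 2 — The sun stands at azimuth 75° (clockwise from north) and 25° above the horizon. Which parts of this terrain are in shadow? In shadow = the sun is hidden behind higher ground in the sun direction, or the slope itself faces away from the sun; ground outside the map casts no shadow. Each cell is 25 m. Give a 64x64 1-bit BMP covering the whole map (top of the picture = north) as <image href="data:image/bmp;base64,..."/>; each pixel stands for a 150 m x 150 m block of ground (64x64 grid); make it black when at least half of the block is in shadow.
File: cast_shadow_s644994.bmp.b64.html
<image width="64" height="64" href="data:image/bmp;base64,Qk0+AgAAAAAAAD4AAAAoAAAAQAAAAEAAAAABAAEAAAAAAAACAAATCwAAEwsAAAIAAAAAAAAA////AAAAAAAgAAPAAMCAACEAA4AAwYAABwADgADBgAAOAAEAAcAAAAYAAgAAwGAABgAGAAGB4AAHAB4AA4PgAAYAPAAHA+AABgA4AAcD4AAOAHAABwPAAAwAIAAHA8AADAAAAAIHwAAIACAAAA+AAAAAwAAADwAAAADAAAAOAgAAAMAAGA4CAAAAgAAYBAAAAACAAAwOAAACAAAACA4AAAAAAAAABgAAAAAAAAAEAAAAAAAAAAQAAAABgAAABAAAAAGAAAAAAAAAMYAA4AAAAAAxgABgAAAAADGAAOAAAAAAcYAAYAAAAABhgAAAAAAAACMAAQAAAAAADgABAAAAAAAeAAEAAAAAAH4AAAAAAAAAfgAAAAAAAAA8AAAAAAAAADwAAAAAAAAAHgAAAAAAAAAuAAAAAAAAAAYAAAAAAAAABgAAAAAAAAAGBgAAAAAAAAwwAAAAAAEAPBAAAAAABsB8FAAAAAAEwP4EAAAAAACB/AQAAAAAAIH8AAAAAAAAAzwAAAAAAAABODAAAAAAAAA4IAAAAAAAAFgAAAAAAAABzAAAAAAAAAHEAAAAAAAAYAAAAAAAAABiAgAAAAAAgCIGAAAAAAAAIgQAACAAAAAABAAAAAAIAAAEAAAAABAAAAwAAAAAAAAAAAAABAAAAAAAAAAAAAAAAAAAAAABAAAAAAAAAAEAAA=="/>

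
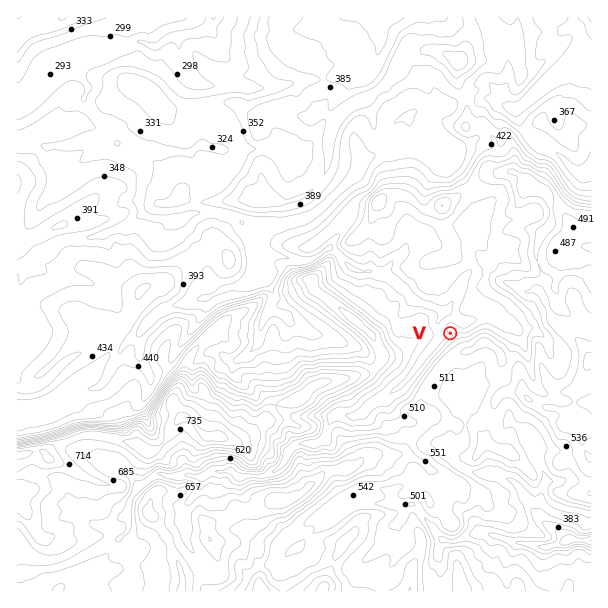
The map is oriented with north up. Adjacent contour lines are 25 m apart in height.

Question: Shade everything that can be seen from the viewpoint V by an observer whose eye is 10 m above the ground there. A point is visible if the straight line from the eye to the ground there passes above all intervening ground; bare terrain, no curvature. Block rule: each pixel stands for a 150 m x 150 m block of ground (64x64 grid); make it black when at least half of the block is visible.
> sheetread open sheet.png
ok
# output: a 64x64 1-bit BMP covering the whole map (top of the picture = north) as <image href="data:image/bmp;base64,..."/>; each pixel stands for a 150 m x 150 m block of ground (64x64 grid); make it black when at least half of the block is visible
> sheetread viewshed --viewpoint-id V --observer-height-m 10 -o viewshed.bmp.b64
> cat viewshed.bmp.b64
<image width="64" height="64" href="data:image/bmp;base64,Qk0+AgAAAAAAAD4AAAAoAAAAQAAAAEAAAAABAAEAAAAAAAACAAATCwAAEwsAAAIAAAAAAAAA////AAAAAAAAAAAAAAAAAAAAAAAAAAAAAAAAAAAAAAAAAAAAAAAAAAAAAAAAAAAAAAAAAAAAAAAAAAAAAAAAAAAABAAAAAAAAAAMAAAAAAAAAAAAAAAAAAAAAIQAAAAAAAAAfAAAAAAAAAAAwAAAAAAAAAHgAAAAAAAAIfwAAAAAAAAxz4AAAAAAAHAPgAAAAAAAAE+AAAAAAAAA3gAAAAAAAAAGwAAAAAAAAAHAAAAAAAAAAOAAAAAAAAAAcAAAAAAAAAWwAAAAAAAAA7gAAAAAAAAAfgAAAAAAAAB/AAAAAAAAAP/gAAAAAAAAz7AAAAAAAAPPkAAAAAAAB8YwcAAAAAAP4//gAAAAAB+n/+AAAAAAeP//AAAAAABwf/wAAAAAAHD/6AAAAAAAM4f4AAAAAAAHwCAAAAAAAE/AAAAAAAAAA8AAAAAAAAABQAAAAAAAAAHnAAAAAAAAAOuRAAAAADgA8HngAAAAAAAAP+AAAAAAAAAfAAAAAAAAAB8AAAAAAAAAAAAAAAAAAAAAAAAAAAAAAAAAAAAAAAAAAAAAAAAAAAAAAAAAAAAAAAAAAAAAAAAAAAAAAAAAAAAAAAAAAAAAAAAAAAAAAAAAAAAAAAAAAAAAAAAAAAAAAAAAAAAAAAAAAAAAAAAAAAAAAAAAAAAAAAAAIAAAAAAAAAAAAAAAAAAAAA=="/>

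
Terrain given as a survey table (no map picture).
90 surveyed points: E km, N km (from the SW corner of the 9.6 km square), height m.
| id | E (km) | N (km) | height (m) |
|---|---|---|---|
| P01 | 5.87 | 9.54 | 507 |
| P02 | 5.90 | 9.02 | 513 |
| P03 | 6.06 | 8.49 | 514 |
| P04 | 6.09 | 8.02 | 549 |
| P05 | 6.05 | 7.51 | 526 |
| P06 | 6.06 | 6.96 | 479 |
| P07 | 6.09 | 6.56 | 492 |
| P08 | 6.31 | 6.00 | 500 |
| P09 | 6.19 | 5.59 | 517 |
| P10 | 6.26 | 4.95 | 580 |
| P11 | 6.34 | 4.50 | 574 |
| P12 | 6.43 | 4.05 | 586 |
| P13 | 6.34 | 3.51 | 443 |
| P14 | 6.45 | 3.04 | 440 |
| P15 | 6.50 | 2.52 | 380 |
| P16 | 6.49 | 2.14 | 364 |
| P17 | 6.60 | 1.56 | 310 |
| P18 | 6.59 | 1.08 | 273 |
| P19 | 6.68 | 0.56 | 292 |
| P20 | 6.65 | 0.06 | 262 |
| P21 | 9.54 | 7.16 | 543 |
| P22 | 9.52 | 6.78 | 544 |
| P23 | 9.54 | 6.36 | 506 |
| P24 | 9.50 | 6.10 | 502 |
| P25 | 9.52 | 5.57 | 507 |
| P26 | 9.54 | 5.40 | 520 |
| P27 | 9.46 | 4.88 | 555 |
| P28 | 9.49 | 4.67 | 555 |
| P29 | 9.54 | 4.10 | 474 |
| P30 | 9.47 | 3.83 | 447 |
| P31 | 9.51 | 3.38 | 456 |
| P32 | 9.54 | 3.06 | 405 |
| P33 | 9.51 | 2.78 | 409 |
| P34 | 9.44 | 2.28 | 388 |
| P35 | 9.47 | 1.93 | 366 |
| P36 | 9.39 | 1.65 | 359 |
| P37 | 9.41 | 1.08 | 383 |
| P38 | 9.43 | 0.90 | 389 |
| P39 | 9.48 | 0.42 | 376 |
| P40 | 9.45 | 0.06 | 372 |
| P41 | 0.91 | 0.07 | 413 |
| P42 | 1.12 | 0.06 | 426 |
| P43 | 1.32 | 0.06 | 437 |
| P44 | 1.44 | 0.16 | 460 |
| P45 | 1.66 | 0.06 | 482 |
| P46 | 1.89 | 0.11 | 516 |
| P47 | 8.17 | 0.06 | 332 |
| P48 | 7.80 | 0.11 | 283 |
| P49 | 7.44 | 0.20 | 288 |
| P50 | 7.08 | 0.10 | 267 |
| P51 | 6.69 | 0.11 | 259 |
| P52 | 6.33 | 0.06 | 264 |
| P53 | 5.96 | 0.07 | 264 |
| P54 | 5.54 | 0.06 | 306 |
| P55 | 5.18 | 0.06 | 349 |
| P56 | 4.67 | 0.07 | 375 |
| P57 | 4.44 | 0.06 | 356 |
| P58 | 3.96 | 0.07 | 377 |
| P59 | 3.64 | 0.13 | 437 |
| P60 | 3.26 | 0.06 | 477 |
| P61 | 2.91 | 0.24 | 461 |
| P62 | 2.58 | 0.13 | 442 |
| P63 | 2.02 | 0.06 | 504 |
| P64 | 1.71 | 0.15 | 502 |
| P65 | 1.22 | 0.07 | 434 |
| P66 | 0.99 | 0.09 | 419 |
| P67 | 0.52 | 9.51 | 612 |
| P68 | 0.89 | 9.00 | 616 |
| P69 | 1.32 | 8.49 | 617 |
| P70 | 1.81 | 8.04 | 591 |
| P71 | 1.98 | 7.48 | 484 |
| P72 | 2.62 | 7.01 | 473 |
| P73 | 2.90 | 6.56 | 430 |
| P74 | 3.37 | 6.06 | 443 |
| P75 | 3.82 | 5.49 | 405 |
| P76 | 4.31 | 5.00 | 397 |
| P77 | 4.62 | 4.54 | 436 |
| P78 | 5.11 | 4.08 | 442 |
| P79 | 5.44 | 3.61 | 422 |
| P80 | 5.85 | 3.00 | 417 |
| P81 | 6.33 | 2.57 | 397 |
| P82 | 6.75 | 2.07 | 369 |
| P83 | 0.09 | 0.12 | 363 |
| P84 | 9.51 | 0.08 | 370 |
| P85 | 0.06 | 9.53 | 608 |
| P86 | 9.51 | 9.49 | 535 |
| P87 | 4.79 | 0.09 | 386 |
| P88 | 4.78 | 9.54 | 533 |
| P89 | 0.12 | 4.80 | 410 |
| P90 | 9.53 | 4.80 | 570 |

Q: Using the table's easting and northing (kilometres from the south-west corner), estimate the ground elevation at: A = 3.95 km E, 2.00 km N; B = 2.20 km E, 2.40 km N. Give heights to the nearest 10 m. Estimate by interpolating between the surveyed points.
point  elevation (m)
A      400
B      390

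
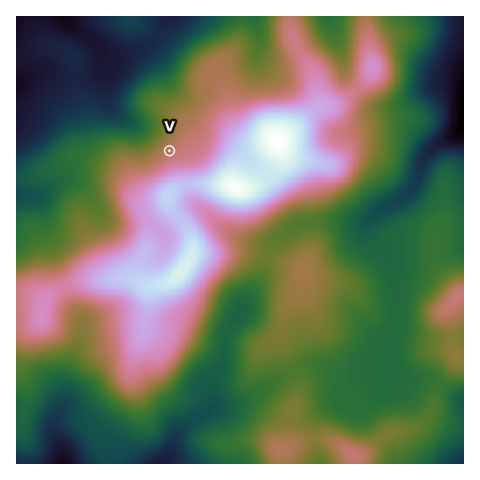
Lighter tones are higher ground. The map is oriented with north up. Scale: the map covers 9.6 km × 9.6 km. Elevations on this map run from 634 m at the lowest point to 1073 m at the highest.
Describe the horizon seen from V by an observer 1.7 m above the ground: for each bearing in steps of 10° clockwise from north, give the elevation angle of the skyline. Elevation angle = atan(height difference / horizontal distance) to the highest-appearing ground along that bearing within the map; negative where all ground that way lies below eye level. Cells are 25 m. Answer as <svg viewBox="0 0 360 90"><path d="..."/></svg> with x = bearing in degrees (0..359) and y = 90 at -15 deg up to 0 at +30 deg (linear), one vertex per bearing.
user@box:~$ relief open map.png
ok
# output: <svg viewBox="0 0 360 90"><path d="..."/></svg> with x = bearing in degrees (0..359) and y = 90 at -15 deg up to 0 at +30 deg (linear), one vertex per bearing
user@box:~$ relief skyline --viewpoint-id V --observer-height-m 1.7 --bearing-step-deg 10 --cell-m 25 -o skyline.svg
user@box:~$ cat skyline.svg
<svg viewBox="0 0 360 90"><path d="M0 65l10-1 10-3 10 0 10-1 10-1 10-2 10-4 10-3 10 0 10-1 10-3 10-1 10 1 10 0 10-1 10-1 10-1 10 0 10 2 10 3 10 4 10 3 10 3 10 2 10 1 10 2 10 2 10 1 10 1 10-1 10 0 10 1 10-1 10 0 10 0"/></svg>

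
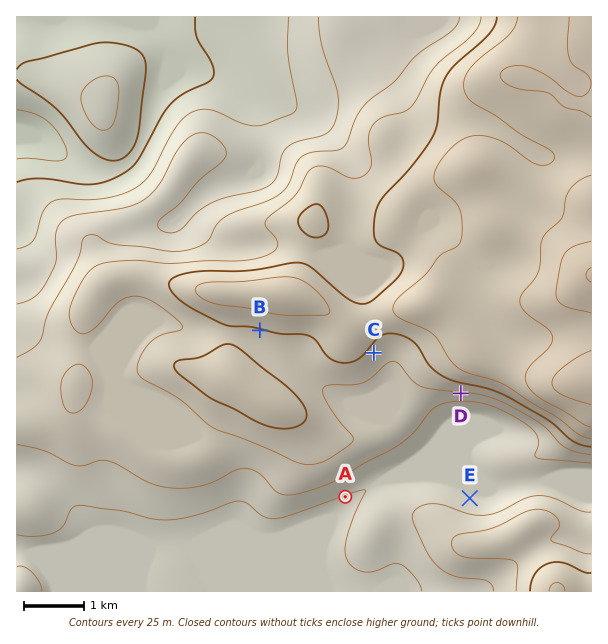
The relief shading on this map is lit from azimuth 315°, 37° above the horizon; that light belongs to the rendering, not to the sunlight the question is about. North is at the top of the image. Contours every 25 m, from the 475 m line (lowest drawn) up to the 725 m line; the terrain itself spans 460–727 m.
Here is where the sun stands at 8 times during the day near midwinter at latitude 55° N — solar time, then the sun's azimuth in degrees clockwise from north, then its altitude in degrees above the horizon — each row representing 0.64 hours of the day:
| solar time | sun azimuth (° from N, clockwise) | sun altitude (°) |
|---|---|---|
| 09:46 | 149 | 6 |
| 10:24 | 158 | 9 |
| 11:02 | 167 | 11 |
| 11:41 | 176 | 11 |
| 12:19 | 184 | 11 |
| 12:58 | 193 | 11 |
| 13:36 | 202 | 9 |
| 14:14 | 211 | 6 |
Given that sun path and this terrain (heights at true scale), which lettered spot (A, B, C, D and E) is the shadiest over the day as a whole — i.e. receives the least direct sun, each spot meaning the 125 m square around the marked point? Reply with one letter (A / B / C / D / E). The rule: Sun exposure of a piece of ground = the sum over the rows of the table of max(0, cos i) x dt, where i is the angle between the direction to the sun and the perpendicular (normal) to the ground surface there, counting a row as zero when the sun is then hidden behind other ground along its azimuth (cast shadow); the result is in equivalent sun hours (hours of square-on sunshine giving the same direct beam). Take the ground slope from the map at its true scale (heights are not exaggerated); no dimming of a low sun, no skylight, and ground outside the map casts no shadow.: E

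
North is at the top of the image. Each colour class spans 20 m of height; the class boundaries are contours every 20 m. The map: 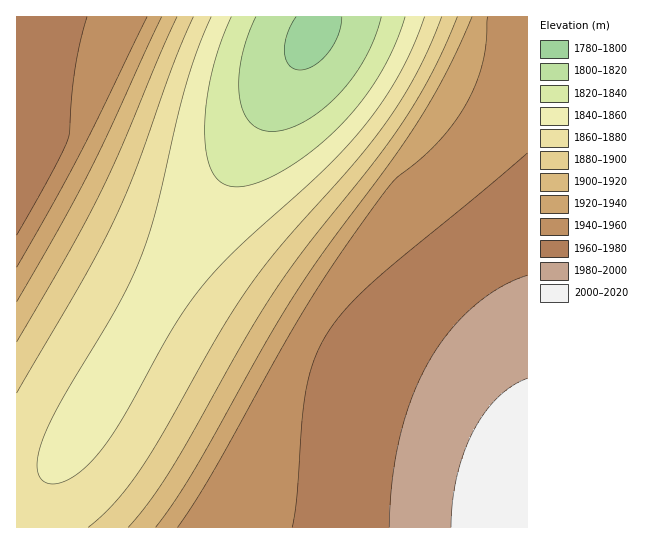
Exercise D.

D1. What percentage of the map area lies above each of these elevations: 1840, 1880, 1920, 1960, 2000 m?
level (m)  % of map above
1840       91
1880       64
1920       50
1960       28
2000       3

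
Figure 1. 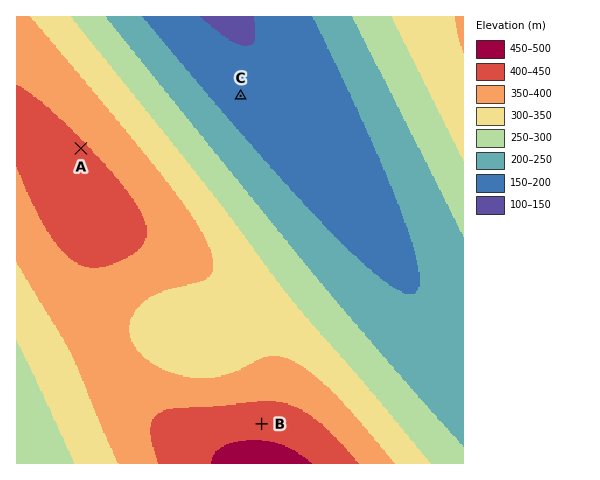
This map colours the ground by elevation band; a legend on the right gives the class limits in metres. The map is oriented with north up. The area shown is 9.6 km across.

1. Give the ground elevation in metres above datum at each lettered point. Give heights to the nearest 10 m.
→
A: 410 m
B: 430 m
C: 170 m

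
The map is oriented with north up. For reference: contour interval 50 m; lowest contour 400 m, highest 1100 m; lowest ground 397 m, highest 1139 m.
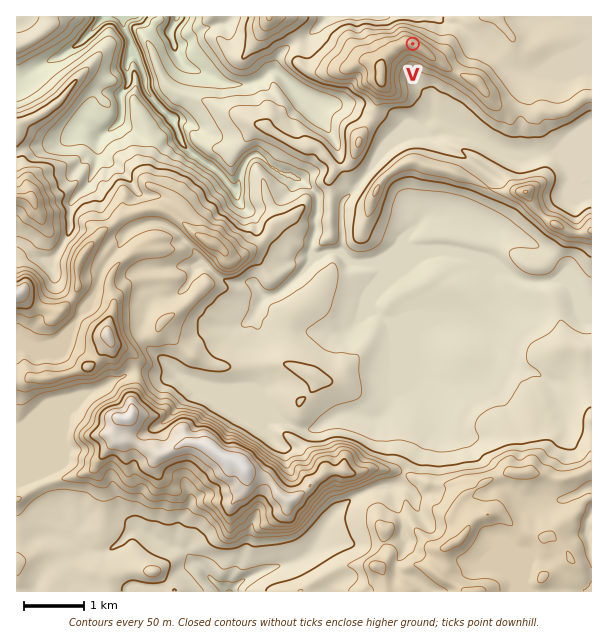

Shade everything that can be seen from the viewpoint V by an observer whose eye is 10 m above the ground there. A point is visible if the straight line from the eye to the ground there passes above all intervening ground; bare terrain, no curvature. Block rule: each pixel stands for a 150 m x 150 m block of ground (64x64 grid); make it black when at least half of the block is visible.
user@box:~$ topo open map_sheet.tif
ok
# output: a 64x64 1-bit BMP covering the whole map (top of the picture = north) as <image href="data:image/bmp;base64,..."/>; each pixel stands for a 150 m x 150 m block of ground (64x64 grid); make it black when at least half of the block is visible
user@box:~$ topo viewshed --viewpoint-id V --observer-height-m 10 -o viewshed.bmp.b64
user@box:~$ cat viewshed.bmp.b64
<image width="64" height="64" href="data:image/bmp;base64,Qk0+AgAAAAAAAD4AAAAoAAAAQAAAAEAAAAABAAEAAAAAAAACAAATCwAAEwsAAAIAAAAAAAAA////AAAAAAAAAAAAAHAQAAAAAAAAYAAgAAAAAABiAAAAAAAAAfwABgAAAAAAeAAGAAAAAAAngAwAAAAAAA/AGAAAAAAAfOAIAAAAAAA58gQAAAAAABP+AAAAAAcAEcQAAAAABwAA4AAAAAAPwA/4CAAAAD/+f///AAAA//////8AAYP9/////wAH7/n/////AAe/9z////8ABP/4B////wAGP/AD////AAAD8QH///8AAADjA////wAAAAAH////AAAAAD///+8AAAAB/////wAAAH/////yAAAAP/////oAAAAf7////wAAAA/n////AAAAB+f///8AAAAH4////gAAAAPj//n8AAAAAfP/4fgAAAAB8f4BwAAAAADwAAAAAAAAAHAAAAAAAAAAMAAB4AAAAAAAAACAAAAAAAAAAAAAAAAAEAAAAAAAAAAEAAAHAAAAAAQAAAEgAAAABAAAASAAAAAGAAAD4AAAAAMAB4NgAAAAAYAf52AAAAABwP/84AAAAADn//DAAAAAAH//wMAAAAAAP/8A4AAAAAA//gDwAAAAAB/8APgAAAAAD/gAHAAAAAAP+BwOAAAAAB8QPgeAAAAAPBB/A+AAAABwMf8B4AAAAOAz/wDgAAAA4B//wGAAAADgH//4YAAgAHg///wgABgAAP//HgAADAAB//+eAAAOAAP//w=="/>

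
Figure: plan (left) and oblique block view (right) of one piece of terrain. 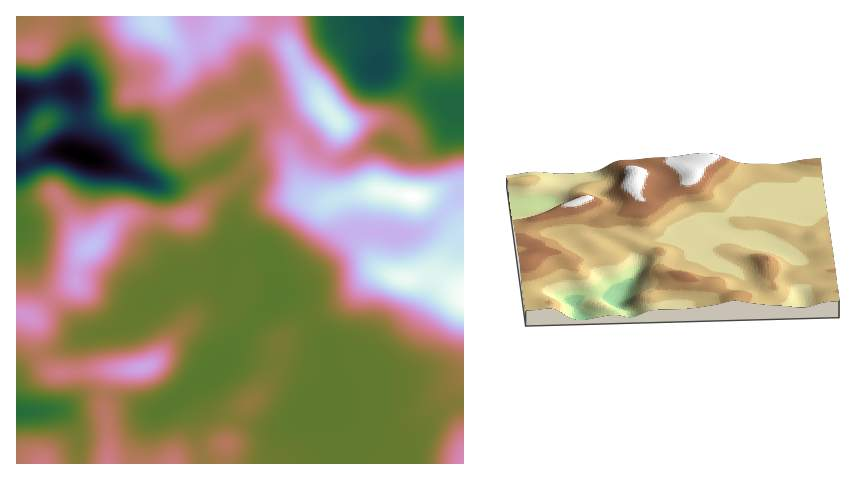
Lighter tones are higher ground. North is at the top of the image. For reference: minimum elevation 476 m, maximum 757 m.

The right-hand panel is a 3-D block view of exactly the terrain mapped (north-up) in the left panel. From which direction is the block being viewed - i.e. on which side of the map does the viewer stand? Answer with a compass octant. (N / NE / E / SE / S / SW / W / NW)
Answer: W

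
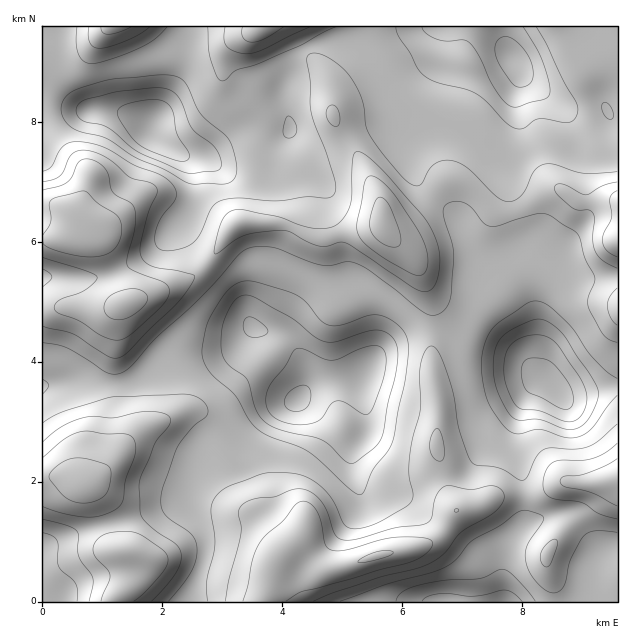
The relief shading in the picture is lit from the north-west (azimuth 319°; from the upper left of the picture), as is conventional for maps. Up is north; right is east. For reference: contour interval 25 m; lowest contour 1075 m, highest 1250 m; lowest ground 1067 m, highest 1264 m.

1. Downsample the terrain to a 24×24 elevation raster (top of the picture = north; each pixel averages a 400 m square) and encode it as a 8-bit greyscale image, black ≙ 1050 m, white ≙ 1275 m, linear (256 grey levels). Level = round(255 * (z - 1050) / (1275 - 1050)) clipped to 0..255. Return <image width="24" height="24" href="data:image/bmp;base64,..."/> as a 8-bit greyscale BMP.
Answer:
<image width="24" height="24" href="data:image/bmp;base64,Qk12BgAAAAAAADYEAAAoAAAAGAAAABgAAAABAAgAAAAAAEACAAATCwAAEwsAAAABAAAAAAAAAAAAAAEBAQACAgIAAwMDAAQEBAAFBQUABgYGAAcHBwAICAgACQkJAAoKCgALCwsADAwMAA0NDQAODg4ADw8PABAQEAAREREAEhISABMTEwAUFBQAFRUVABYWFgAXFxcAGBgYABkZGQAaGhoAGxsbABwcHAAdHR0AHh4eAB8fHwAgICAAISEhACIiIgAjIyMAJCQkACUlJQAmJiYAJycnACgoKAApKSkAKioqACsrKwAsLCwALS0tAC4uLgAvLy8AMDAwADExMQAyMjIAMzMzADQ0NAA1NTUANjY2ADc3NwA4ODgAOTk5ADo6OgA7OzsAPDw8AD09PQA+Pj4APz8/AEBAQABBQUEAQkJCAENDQwBEREQARUVFAEZGRgBHR0cASEhIAElJSQBKSkoAS0tLAExMTABNTU0ATk5OAE9PTwBQUFAAUVFRAFJSUgBTU1MAVFRUAFVVVQBWVlYAV1dXAFhYWABZWVkAWlpaAFtbWwBcXFwAXV1dAF5eXgBfX18AYGBgAGFhYQBiYmIAY2NjAGRkZABlZWUAZmZmAGdnZwBoaGgAaWlpAGpqagBra2sAbGxsAG1tbQBubm4Ab29vAHBwcABxcXEAcnJyAHNzcwB0dHQAdXV1AHZ2dgB3d3cAeHh4AHl5eQB6enoAe3t7AHx8fAB9fX0Afn5+AH9/fwCAgIAAgYGBAIKCggCDg4MAhISEAIWFhQCGhoYAh4eHAIiIiACJiYkAioqKAIuLiwCMjIwAjY2NAI6OjgCPj48AkJCQAJGRkQCSkpIAk5OTAJSUlACVlZUAlpaWAJeXlwCYmJgAmZmZAJqamgCbm5sAnJycAJ2dnQCenp4An5+fAKCgoAChoaEAoqKiAKOjowCkpKQApaWlAKampgCnp6cAqKioAKmpqQCqqqoAq6urAKysrACtra0Arq6uAK+vrwCwsLAAsbGxALKysgCzs7MAtLS0ALW1tQC2trYAt7e3ALi4uAC5ubkAurq6ALu7uwC8vLwAvb29AL6+vgC/v78AwMDAAMHBwQDCwsIAw8PDAMTExADFxcUAxsbGAMfHxwDIyMgAycnJAMrKygDLy8sAzMzMAM3NzQDOzs4Az8/PANDQ0ADR0dEA0tLSANPT0wDU1NQA1dXVANbW1gDX19cA2NjYANnZ2QDa2toA29vbANzc3ADd3d0A3t7eAN/f3wDg4OAA4eHhAOLi4gDj4+MA5OTkAOXl5QDm5uYA5+fnAOjo6ADp6ekA6urqAOvr6wDs7OwA7e3tAO7u7gDv7+8A8PDwAPHx8QDy8vIA8/PzAPT09AD19fUA9vb2APf39wD4+PgA+fn5APr6+gD7+/sA/Pz8AP39/QD+/v4A////AISSv9K/lomjxdXJv6uWg21fXlxafY6EgouhxNfUtI2cvdnV1drXx7OYg3h4mZ6EgY6qy9bHqI2XstHe0LO9zsy8m4aClqWNhbTCxbuijYeZrLfRxo+Dk5+0vKiQjJidptzp48KbiIaRn6axoX10g5Cqs7Ggm7O9zeHq5suii4WIioyLfWRngJSmm5OMlLe+zcLV082wk4eIhHxwYFBOb5OqkoN+hImKoJmvs7Wzo4+Hdk42PEk/YoujinxjWkZPf3uEjZGTko1/YTQaJjQwV4Wdh3A+IhgwZnh+i4yEg3xmU0EqKS0pSIKXhGcuGBtEbYmVrq6MgXVWREI6QkM3R3yMg2o3JTVngq+909ayjHtXOj5NZm1gZoCKhHleS1x+mcHM3enasY1rTVtqeoF+gpOWhoJ7cXuJpbC/y9LHtaWKdXl+hIWHnryoh4OCgIKHm9fj4sqek5yjjImRnZuv1NWtiISDg4OOu+ny79echYyssampqrDW6MueiIuKh4mZxuTt4s2rjISWn5mXlqDS3aySjZCPkp6qvrbW0bOkgmtvfoKEhpnEs4+UlIyHk6OcpI63sIVZPENben1+hp6qjYWLioSChoeCgn16akMiM1Vuenh0jqSThIKDg4J5eXt6eXVYRzYqQG5/f3h4mqWNg4KBgHheYmZzcnx0aF9aYn2KhX1+l5qIgnx1b18/QmR7eoGJjoWAfYOVmIyHkYuDfnJmYk0xQnSCgoGTubGWhIWlxL6ij4WBeGRWVEY7XX+Dgg=="/>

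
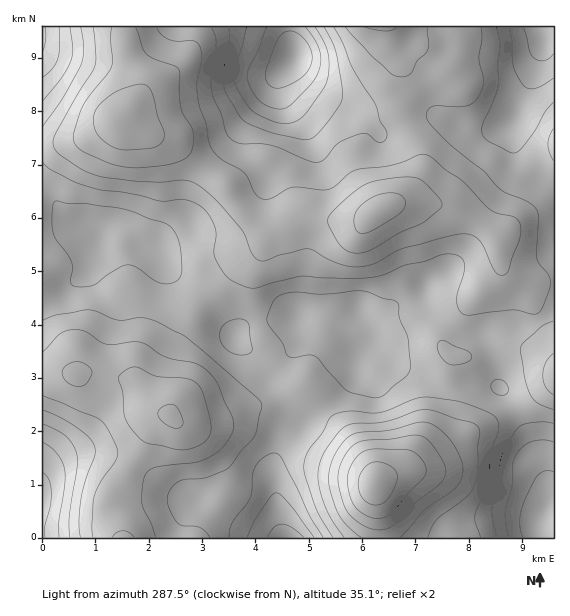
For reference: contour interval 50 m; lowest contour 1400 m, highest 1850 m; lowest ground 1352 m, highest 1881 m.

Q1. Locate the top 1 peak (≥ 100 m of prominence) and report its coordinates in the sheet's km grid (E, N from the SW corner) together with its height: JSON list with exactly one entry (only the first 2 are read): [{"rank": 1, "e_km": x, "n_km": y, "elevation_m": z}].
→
[{"rank": 1, "e_km": 6.24, "n_km": 1.04, "elevation_m": 1881}]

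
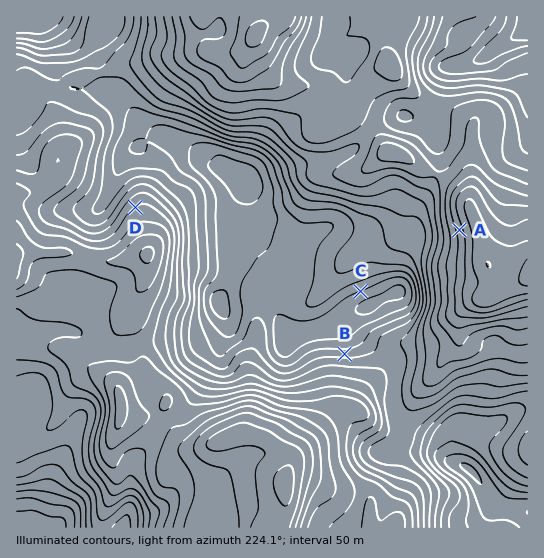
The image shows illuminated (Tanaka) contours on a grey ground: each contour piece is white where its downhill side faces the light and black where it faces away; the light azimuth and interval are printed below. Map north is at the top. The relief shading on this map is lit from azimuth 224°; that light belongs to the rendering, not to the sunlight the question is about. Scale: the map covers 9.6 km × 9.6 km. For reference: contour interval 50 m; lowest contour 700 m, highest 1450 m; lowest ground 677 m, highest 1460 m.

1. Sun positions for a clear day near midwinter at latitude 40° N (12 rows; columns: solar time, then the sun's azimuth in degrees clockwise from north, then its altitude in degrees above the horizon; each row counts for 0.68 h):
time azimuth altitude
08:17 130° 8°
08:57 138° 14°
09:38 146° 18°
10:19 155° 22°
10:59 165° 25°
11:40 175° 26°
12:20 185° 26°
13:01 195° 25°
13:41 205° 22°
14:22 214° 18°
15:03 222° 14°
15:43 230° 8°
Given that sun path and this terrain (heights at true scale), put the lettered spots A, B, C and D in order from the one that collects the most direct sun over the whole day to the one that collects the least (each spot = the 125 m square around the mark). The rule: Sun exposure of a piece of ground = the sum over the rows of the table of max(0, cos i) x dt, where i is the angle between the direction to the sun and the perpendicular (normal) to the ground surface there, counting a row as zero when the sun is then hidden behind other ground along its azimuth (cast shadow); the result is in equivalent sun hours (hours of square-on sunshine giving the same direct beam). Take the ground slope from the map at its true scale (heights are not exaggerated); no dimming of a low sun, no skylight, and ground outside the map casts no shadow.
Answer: B > D > A > C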